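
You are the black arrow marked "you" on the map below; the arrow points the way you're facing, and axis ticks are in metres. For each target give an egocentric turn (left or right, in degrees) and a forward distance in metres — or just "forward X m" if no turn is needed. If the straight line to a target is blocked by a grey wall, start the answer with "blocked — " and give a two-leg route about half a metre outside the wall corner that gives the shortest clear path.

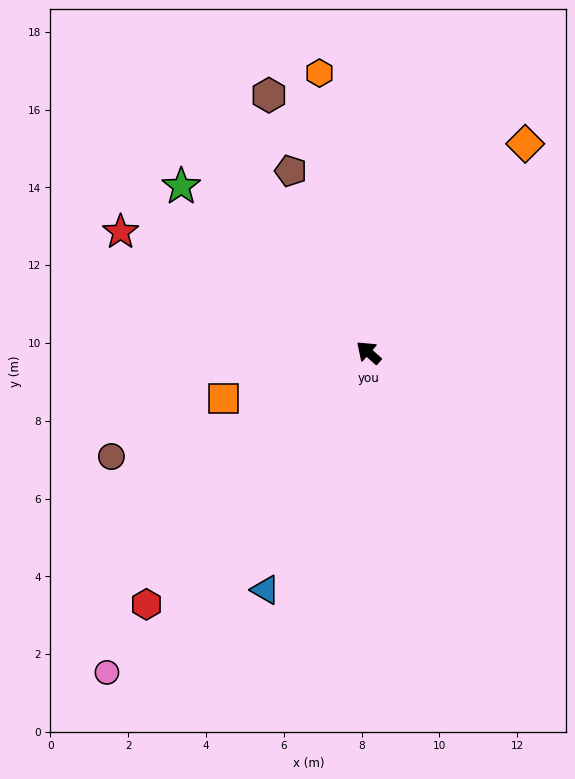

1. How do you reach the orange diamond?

turn right 85°, forward 6.7 m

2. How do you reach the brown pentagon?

turn right 25°, forward 5.1 m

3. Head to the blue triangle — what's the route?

turn left 108°, forward 6.7 m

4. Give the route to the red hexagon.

turn left 90°, forward 8.6 m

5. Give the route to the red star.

turn left 16°, forward 7.1 m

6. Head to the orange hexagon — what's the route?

turn right 38°, forward 7.3 m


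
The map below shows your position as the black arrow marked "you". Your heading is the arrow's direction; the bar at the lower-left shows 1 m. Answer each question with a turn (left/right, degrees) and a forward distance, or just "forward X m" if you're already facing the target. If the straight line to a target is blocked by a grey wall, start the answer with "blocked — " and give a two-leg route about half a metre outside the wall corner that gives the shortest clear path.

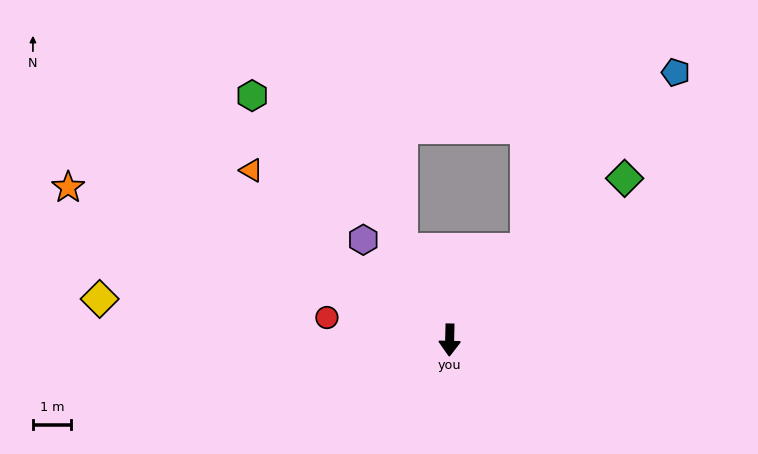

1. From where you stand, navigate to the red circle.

turn right 99°, forward 3.3 m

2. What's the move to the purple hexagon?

turn right 138°, forward 3.5 m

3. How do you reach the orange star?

turn right 110°, forward 10.8 m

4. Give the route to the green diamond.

turn left 134°, forward 6.3 m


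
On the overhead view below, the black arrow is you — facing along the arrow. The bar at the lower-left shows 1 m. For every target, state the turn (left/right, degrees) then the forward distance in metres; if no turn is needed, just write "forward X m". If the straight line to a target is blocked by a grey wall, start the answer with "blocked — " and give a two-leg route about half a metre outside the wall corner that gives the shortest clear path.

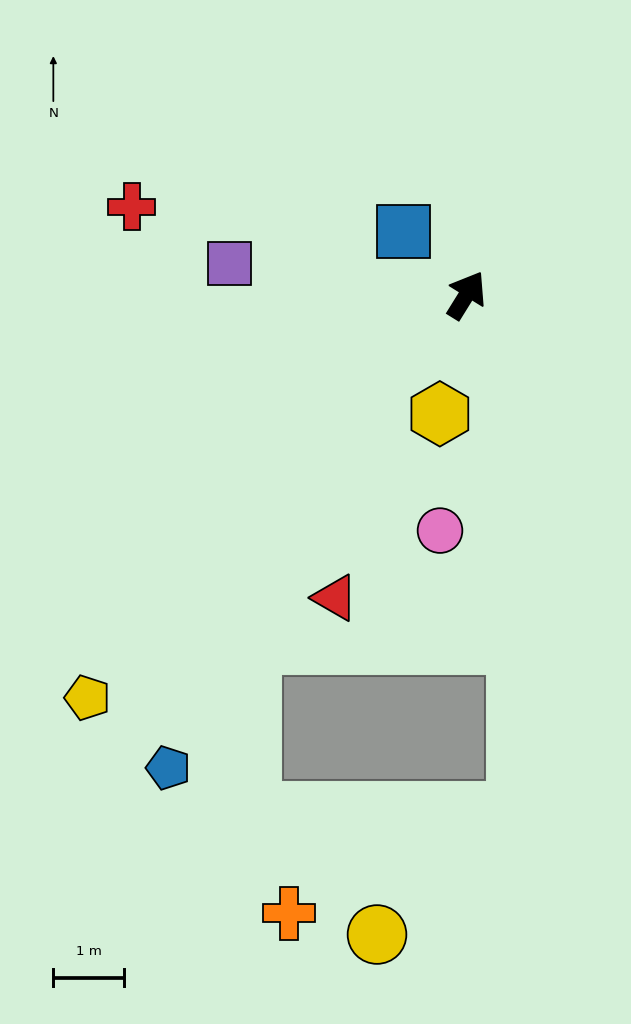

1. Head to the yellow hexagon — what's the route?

turn right 161°, forward 1.7 m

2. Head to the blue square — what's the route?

turn left 76°, forward 1.3 m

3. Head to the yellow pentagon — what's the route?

turn left 169°, forward 7.8 m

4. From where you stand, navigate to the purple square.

turn left 114°, forward 3.4 m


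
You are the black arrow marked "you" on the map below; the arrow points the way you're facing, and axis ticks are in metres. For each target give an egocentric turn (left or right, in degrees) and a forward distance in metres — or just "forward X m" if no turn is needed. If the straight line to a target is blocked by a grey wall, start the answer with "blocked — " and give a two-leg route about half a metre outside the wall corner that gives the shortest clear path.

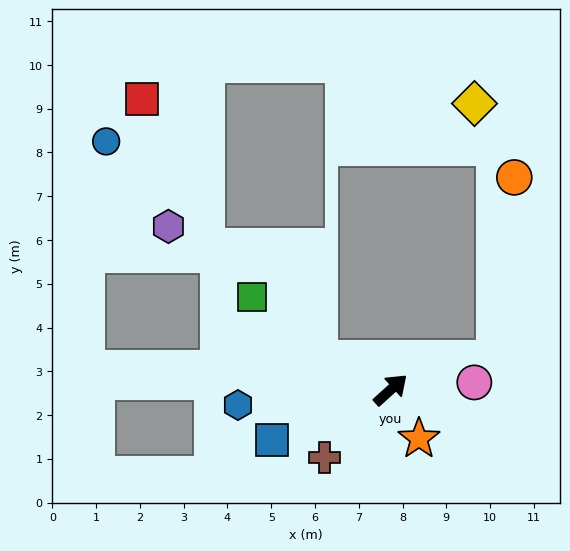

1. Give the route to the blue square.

turn left 161°, forward 3.0 m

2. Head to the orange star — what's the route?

turn right 102°, forward 1.3 m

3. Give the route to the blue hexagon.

turn left 144°, forward 3.5 m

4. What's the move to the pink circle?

turn right 37°, forward 1.9 m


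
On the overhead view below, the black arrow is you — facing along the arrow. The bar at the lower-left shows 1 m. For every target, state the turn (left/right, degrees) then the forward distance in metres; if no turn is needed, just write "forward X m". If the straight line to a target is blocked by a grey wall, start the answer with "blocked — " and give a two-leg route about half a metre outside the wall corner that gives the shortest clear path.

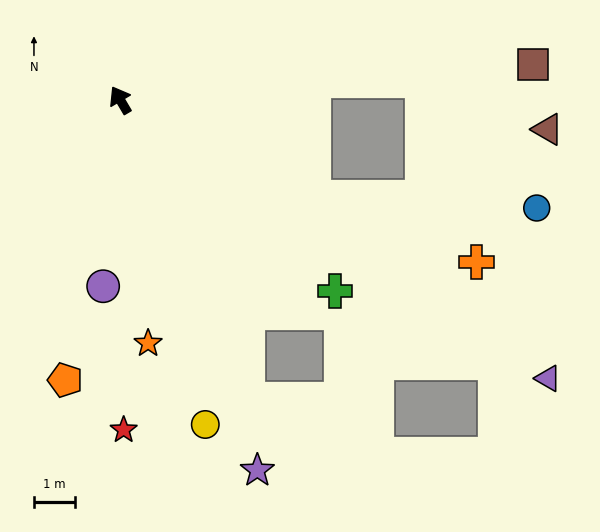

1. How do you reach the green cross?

turn right 162°, forward 7.0 m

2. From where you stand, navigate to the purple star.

turn left 170°, forward 9.6 m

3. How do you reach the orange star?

turn left 156°, forward 6.0 m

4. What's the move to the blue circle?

blocked — turn right 147°, forward 5.3 m, then turn left 24°, forward 5.4 m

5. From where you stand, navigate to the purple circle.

turn left 144°, forward 4.5 m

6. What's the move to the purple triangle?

turn right 154°, forward 12.4 m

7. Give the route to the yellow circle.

turn left 164°, forward 8.2 m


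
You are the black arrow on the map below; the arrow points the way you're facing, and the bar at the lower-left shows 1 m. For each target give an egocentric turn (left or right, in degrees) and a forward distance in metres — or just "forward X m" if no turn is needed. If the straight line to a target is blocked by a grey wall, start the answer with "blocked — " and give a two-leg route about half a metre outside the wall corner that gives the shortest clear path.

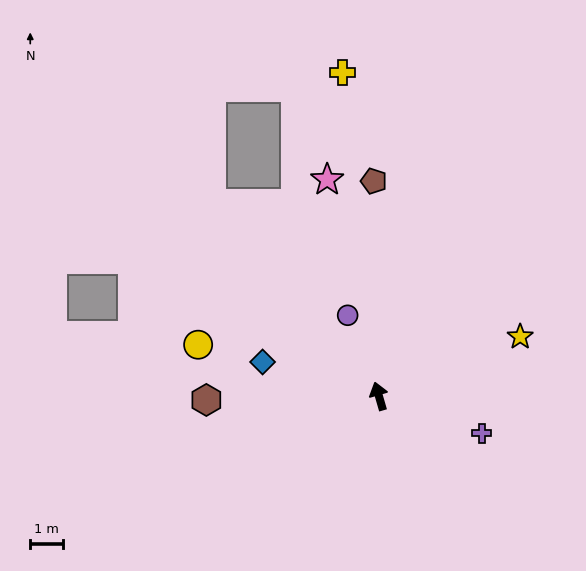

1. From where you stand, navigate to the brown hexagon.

turn left 75°, forward 5.2 m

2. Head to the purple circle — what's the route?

turn left 5°, forward 2.6 m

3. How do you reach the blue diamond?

turn left 57°, forward 3.6 m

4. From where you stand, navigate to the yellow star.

turn right 83°, forward 4.6 m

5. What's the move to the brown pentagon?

turn right 15°, forward 6.5 m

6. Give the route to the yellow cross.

turn right 10°, forward 9.8 m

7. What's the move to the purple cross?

turn right 126°, forward 3.3 m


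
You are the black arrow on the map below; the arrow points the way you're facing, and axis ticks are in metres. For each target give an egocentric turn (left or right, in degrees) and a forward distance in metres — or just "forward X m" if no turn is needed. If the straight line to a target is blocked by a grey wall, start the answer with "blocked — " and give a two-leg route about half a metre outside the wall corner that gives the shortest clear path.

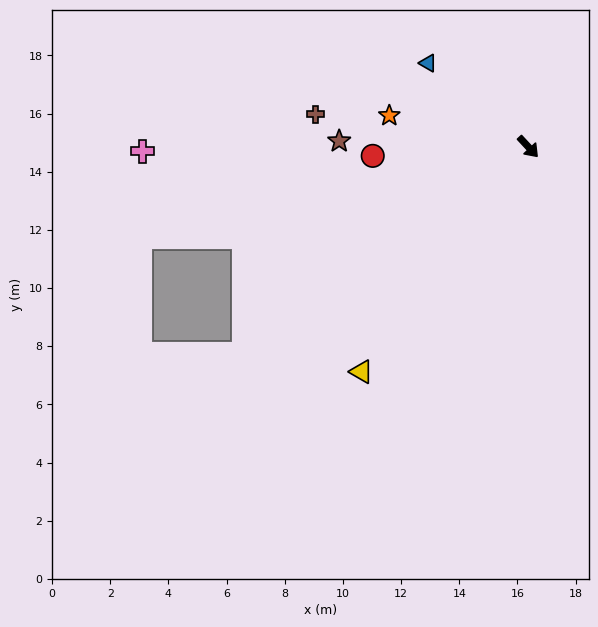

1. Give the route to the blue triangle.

turn right 173°, forward 4.5 m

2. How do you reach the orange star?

turn right 146°, forward 4.9 m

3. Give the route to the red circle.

turn right 130°, forward 5.4 m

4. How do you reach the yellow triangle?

turn right 79°, forward 9.6 m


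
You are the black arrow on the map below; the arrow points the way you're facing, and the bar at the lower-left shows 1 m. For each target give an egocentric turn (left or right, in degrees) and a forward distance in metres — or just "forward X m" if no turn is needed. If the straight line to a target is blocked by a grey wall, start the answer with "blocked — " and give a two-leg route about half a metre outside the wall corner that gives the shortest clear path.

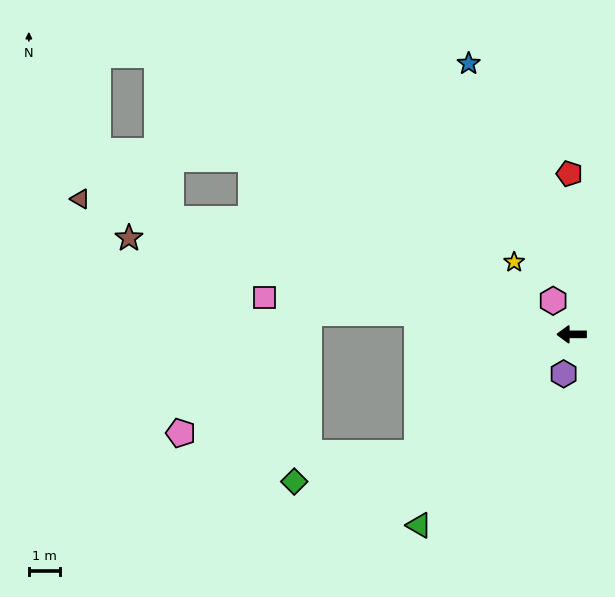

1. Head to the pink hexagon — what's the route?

turn right 61°, forward 1.2 m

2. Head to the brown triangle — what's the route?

turn right 15°, forward 16.5 m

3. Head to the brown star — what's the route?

turn right 12°, forward 14.7 m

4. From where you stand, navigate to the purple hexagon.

turn left 79°, forward 1.3 m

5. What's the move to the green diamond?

blocked — turn left 37°, forward 6.3 m, then turn right 24°, forward 4.1 m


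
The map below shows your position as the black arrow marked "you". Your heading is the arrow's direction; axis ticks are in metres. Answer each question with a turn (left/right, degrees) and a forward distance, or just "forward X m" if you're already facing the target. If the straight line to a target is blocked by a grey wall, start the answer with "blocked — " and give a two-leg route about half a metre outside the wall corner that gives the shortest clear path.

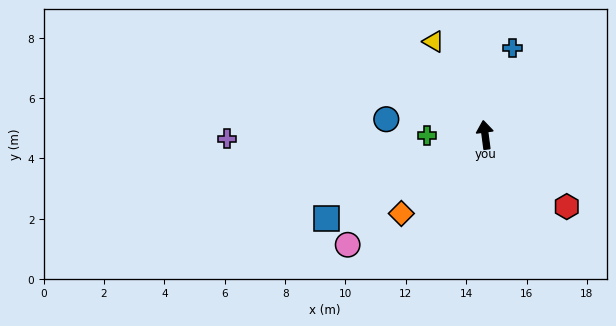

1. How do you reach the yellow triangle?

turn left 21°, forward 3.5 m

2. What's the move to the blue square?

turn left 110°, forward 5.9 m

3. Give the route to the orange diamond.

turn left 126°, forward 3.8 m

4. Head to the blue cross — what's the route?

turn right 25°, forward 3.0 m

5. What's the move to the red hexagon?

turn right 139°, forward 3.6 m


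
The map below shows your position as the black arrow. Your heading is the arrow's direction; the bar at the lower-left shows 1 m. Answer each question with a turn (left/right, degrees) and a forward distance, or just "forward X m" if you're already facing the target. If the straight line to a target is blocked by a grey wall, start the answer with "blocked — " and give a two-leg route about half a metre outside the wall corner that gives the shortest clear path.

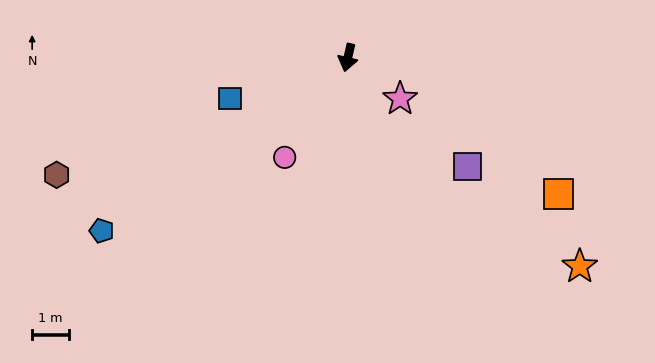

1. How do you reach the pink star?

turn left 65°, forward 1.8 m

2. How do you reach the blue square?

turn right 58°, forward 3.4 m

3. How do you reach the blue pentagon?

turn right 42°, forward 8.2 m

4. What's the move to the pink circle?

turn right 19°, forward 3.2 m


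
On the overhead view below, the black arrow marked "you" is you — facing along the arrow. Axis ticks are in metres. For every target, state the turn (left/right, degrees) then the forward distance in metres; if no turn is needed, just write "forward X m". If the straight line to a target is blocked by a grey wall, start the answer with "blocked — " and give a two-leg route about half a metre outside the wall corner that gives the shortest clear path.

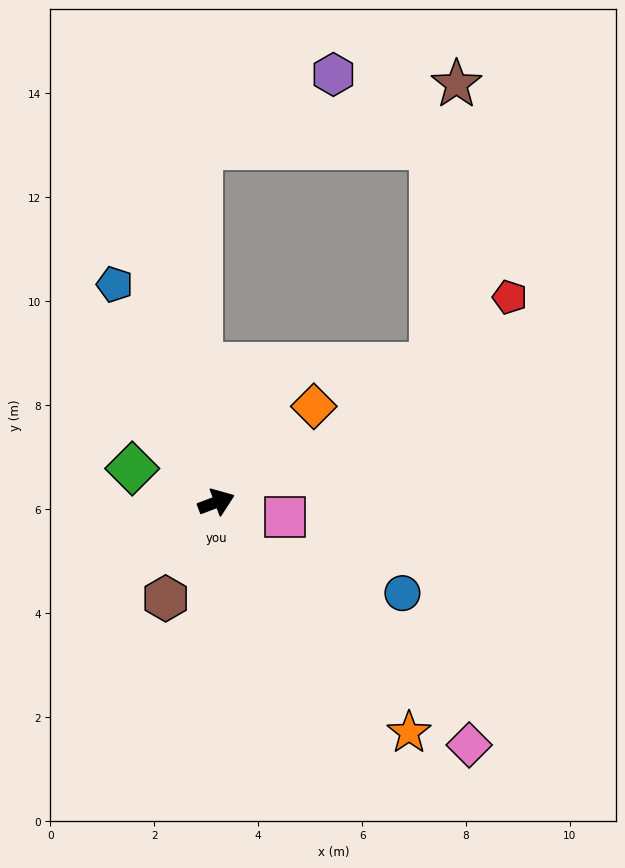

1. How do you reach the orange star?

turn right 71°, forward 5.8 m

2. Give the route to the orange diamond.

turn left 24°, forward 2.6 m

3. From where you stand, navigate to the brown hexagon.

turn right 139°, forward 2.1 m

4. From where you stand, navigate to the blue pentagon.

turn left 94°, forward 4.6 m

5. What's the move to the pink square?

turn right 33°, forward 1.3 m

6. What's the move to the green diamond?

turn left 137°, forward 1.7 m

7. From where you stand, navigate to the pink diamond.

turn right 65°, forward 6.7 m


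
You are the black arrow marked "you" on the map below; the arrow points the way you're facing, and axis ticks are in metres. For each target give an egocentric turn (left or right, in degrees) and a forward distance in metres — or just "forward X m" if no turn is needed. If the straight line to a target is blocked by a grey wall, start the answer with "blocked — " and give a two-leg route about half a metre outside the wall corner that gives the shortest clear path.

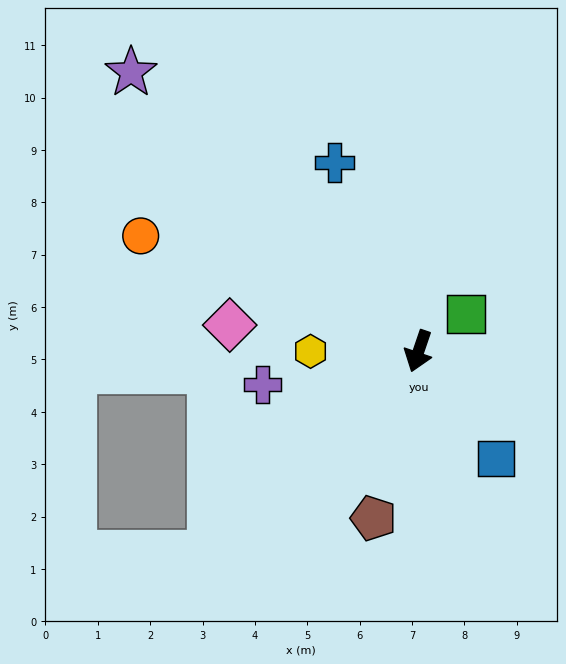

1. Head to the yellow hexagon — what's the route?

turn right 71°, forward 2.1 m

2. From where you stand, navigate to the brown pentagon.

turn left 4°, forward 3.3 m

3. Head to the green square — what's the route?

turn left 147°, forward 1.1 m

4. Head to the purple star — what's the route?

turn right 115°, forward 7.6 m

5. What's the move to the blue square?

turn left 55°, forward 2.5 m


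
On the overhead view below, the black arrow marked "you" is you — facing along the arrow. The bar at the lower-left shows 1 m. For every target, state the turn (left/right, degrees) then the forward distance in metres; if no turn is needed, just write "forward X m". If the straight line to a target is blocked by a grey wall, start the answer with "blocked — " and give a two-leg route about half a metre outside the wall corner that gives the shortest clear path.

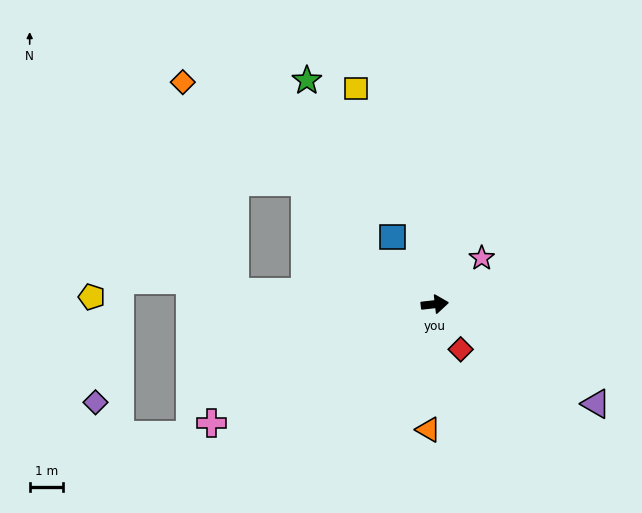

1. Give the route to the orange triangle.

turn right 99°, forward 3.7 m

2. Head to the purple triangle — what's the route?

turn right 38°, forward 5.6 m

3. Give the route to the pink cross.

turn right 159°, forward 7.5 m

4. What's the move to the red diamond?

turn right 67°, forward 1.6 m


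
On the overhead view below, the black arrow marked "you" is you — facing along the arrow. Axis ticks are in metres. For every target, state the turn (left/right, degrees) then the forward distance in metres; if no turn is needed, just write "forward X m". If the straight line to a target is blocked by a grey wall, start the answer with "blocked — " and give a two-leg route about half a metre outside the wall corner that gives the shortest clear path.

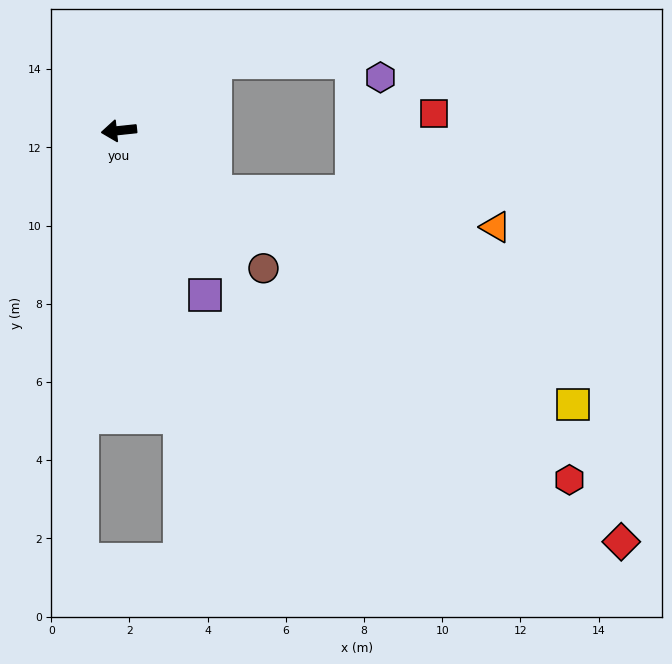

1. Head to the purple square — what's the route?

turn left 112°, forward 4.7 m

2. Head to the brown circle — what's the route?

turn left 130°, forward 5.1 m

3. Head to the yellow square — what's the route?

turn left 143°, forward 13.6 m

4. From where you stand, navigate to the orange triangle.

blocked — turn left 142°, forward 2.9 m, then turn left 25°, forward 7.2 m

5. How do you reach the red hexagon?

turn left 136°, forward 14.6 m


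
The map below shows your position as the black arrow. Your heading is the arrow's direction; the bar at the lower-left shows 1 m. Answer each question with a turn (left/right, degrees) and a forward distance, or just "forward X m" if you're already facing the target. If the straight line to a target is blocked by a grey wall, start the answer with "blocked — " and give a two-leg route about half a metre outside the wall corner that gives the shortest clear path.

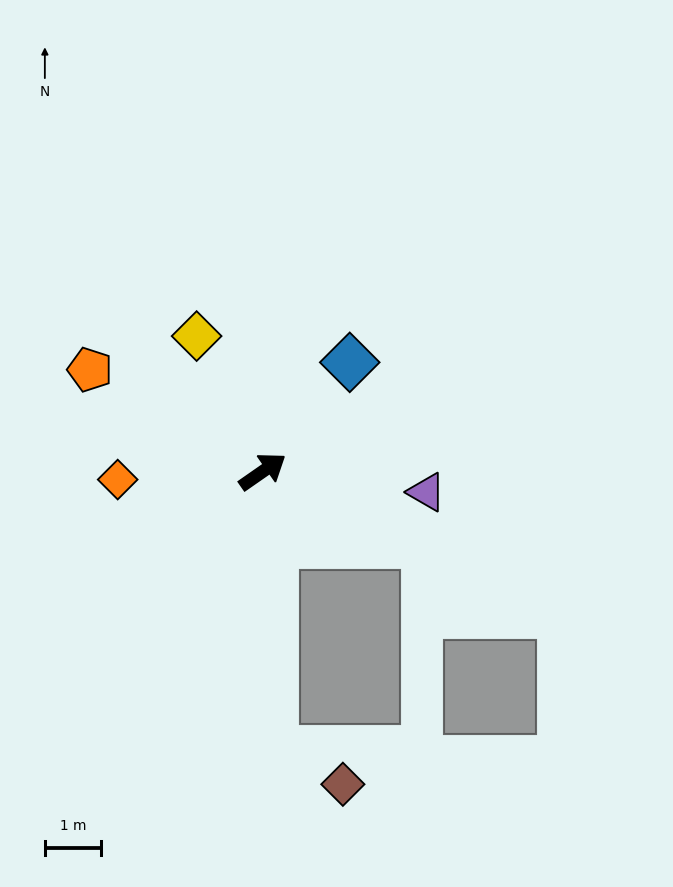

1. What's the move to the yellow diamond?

turn left 81°, forward 2.7 m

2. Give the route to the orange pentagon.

turn left 115°, forward 3.5 m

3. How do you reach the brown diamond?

blocked — turn right 123°, forward 4.9 m, then turn left 62°, forward 1.4 m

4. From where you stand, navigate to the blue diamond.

turn left 17°, forward 2.5 m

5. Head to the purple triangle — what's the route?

turn right 42°, forward 2.9 m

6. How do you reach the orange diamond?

turn left 148°, forward 2.6 m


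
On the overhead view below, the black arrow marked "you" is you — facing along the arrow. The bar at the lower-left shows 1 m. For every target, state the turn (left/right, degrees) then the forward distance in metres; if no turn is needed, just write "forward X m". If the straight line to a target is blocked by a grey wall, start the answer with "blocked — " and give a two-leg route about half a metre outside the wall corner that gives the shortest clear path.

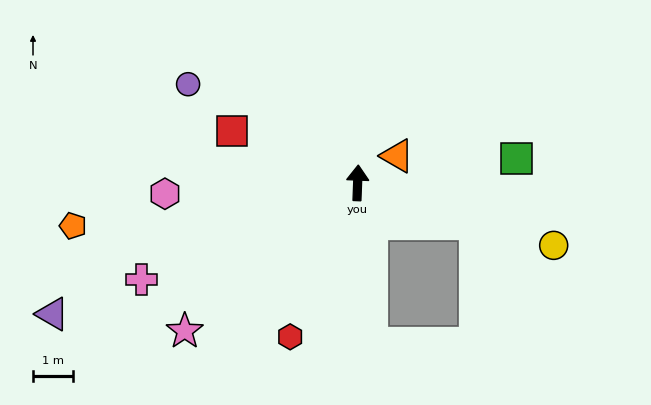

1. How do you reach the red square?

turn left 70°, forward 3.4 m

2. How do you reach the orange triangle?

turn right 54°, forward 1.2 m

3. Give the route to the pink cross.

turn left 116°, forward 6.0 m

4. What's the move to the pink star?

turn left 133°, forward 5.7 m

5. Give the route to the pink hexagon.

turn left 95°, forward 4.9 m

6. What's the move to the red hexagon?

turn left 159°, forward 4.2 m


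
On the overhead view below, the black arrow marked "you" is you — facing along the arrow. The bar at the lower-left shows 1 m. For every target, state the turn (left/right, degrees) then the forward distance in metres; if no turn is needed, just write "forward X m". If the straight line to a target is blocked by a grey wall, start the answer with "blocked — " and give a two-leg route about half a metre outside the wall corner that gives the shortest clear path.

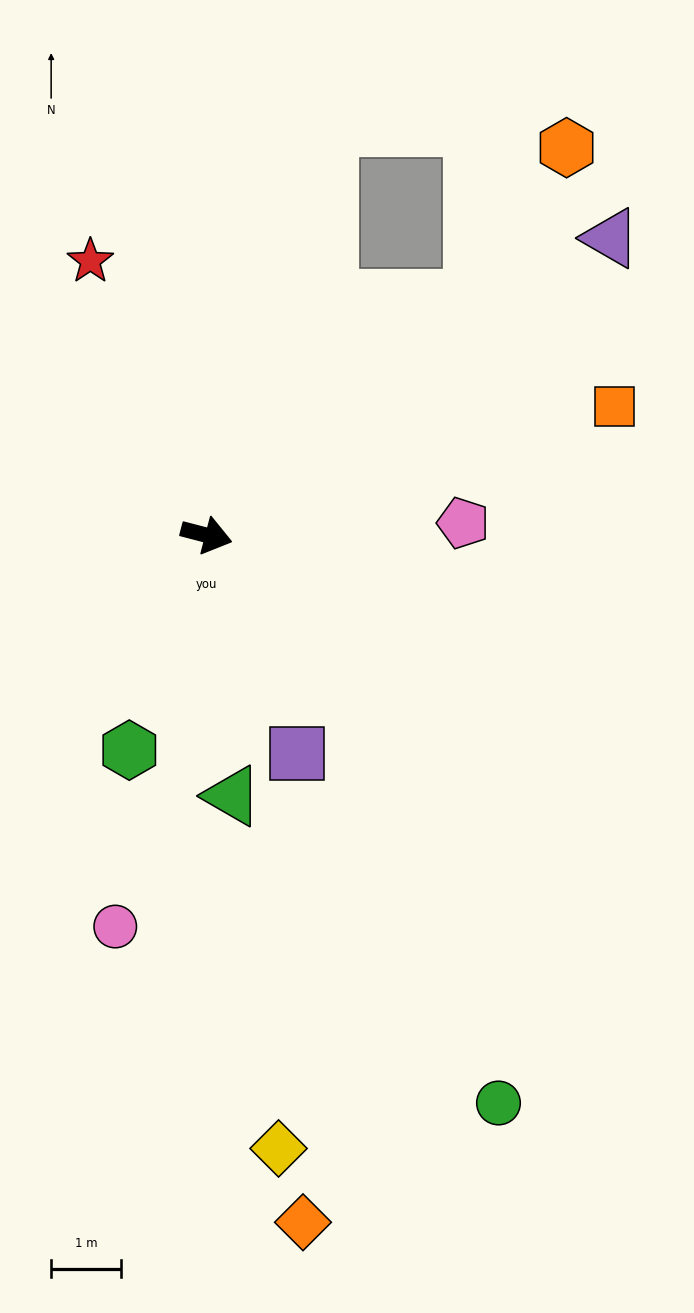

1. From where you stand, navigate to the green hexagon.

turn right 95°, forward 3.3 m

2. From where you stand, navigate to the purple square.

turn right 53°, forward 3.4 m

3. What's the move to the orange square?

turn left 32°, forward 6.1 m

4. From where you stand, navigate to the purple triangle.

turn left 51°, forward 7.2 m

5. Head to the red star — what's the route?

turn left 128°, forward 4.3 m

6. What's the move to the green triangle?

turn right 70°, forward 3.8 m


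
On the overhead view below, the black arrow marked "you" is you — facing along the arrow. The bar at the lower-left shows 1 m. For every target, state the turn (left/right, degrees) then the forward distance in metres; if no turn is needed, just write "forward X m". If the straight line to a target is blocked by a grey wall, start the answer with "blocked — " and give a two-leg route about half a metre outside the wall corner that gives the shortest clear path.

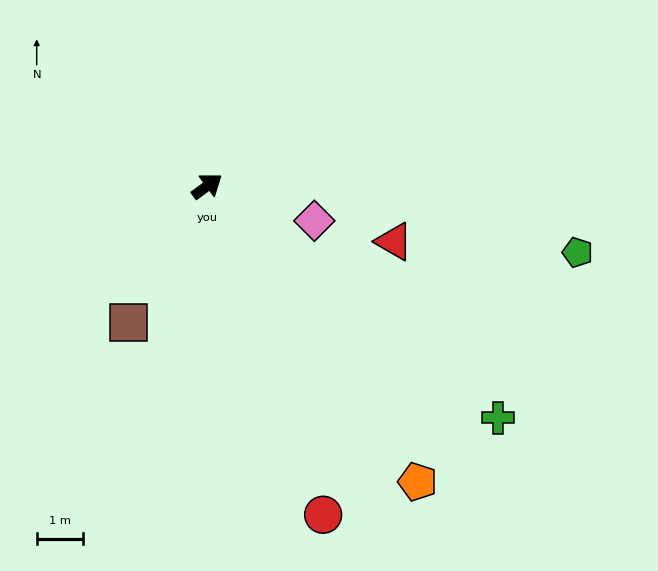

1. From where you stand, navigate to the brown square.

turn right 156°, forward 3.4 m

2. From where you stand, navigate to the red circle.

turn right 107°, forward 7.6 m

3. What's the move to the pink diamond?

turn right 54°, forward 2.5 m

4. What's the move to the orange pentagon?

turn right 91°, forward 7.9 m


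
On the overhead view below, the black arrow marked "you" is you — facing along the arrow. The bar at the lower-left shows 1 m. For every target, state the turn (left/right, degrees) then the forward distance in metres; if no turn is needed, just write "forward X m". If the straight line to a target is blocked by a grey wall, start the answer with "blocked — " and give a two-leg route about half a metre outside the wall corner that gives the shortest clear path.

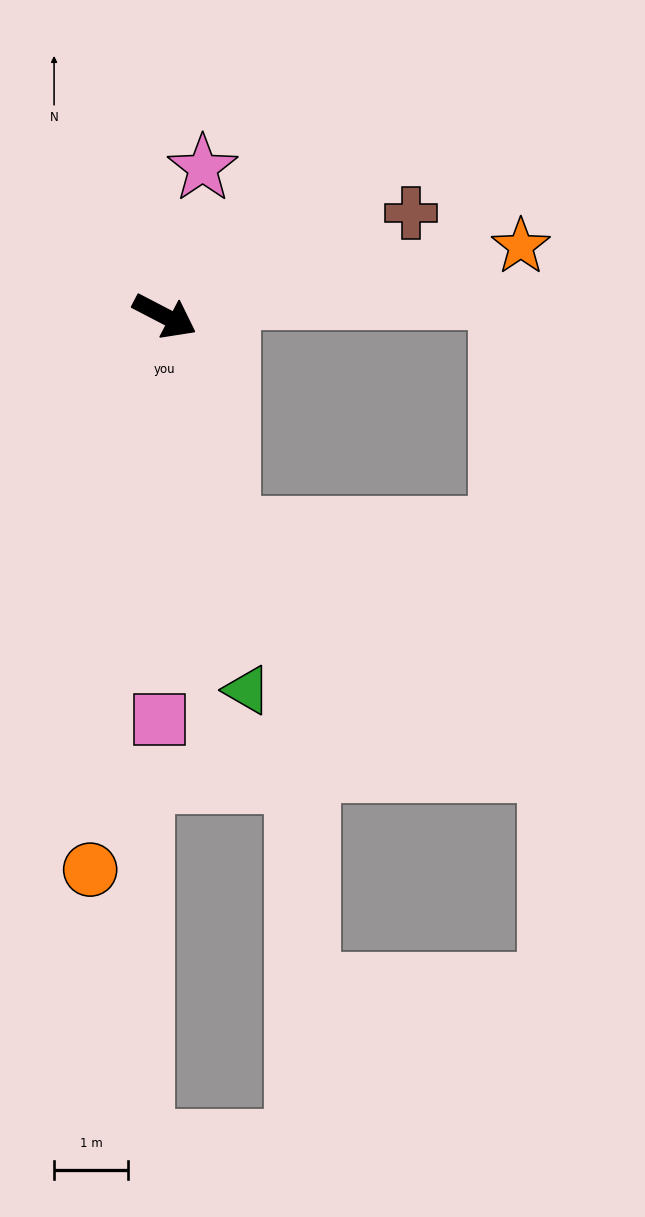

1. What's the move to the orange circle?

turn right 70°, forward 7.5 m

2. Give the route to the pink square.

turn right 63°, forward 5.4 m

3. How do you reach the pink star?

turn left 103°, forward 2.1 m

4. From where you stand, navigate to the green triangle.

turn right 50°, forward 5.1 m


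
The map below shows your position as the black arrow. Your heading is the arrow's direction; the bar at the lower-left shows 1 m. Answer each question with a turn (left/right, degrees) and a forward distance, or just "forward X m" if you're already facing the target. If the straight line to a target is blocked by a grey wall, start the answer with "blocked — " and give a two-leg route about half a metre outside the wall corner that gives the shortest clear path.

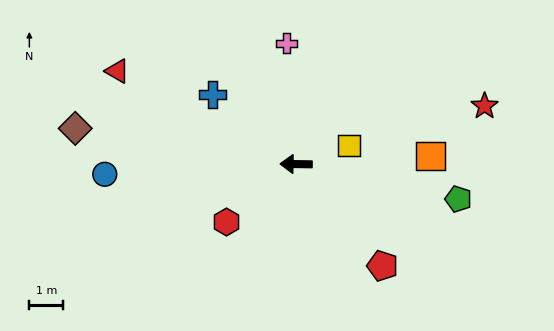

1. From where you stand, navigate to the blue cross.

turn right 39°, forward 3.2 m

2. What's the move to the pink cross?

turn right 85°, forward 3.6 m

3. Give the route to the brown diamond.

turn right 8°, forward 6.6 m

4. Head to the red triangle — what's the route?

turn right 27°, forward 5.9 m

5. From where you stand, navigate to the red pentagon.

turn left 131°, forward 3.9 m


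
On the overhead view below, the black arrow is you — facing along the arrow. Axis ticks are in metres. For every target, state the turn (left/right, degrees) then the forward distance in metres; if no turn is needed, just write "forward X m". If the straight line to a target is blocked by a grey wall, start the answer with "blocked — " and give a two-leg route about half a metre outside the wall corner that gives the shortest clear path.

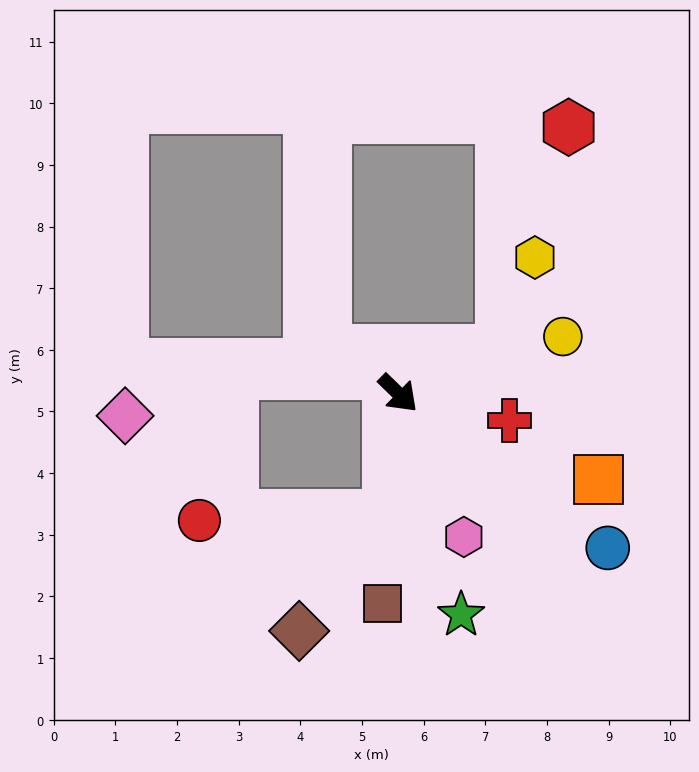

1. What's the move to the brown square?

turn right 50°, forward 3.4 m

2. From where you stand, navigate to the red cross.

turn left 30°, forward 1.9 m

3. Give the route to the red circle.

blocked — turn right 50°, forward 2.0 m, then turn right 84°, forward 3.1 m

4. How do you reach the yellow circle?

turn left 63°, forward 2.8 m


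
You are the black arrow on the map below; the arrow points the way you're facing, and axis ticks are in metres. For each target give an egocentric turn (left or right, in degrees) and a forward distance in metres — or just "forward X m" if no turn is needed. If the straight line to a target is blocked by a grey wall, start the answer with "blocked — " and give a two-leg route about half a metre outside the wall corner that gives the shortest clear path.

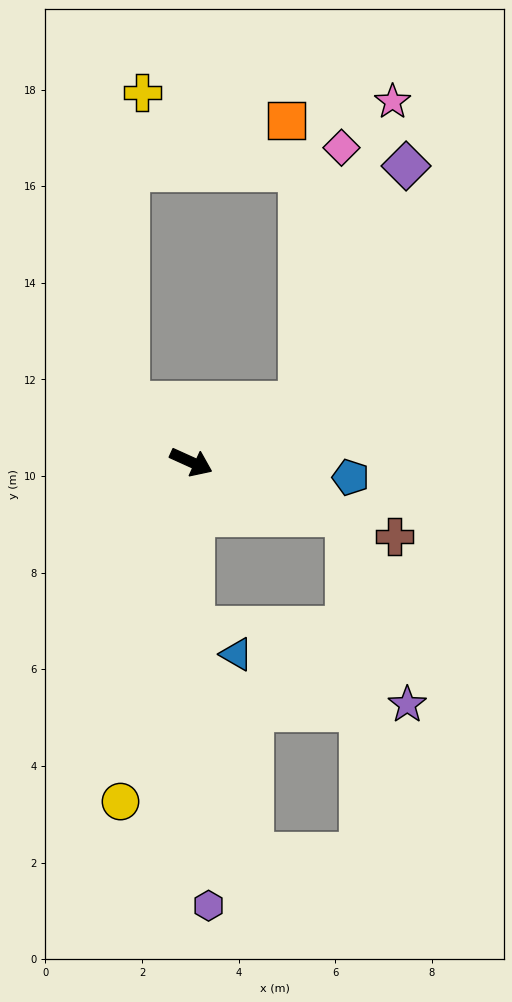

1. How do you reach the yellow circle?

turn right 77°, forward 7.2 m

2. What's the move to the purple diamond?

blocked — turn left 54°, forward 2.5 m, then turn left 36°, forward 5.4 m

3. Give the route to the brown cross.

turn left 4°, forward 4.5 m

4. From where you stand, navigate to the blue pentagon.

turn left 19°, forward 3.3 m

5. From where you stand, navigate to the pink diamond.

blocked — turn left 54°, forward 2.5 m, then turn left 51°, forward 5.3 m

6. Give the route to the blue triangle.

blocked — turn right 64°, forward 3.4 m, then turn left 56°, forward 1.0 m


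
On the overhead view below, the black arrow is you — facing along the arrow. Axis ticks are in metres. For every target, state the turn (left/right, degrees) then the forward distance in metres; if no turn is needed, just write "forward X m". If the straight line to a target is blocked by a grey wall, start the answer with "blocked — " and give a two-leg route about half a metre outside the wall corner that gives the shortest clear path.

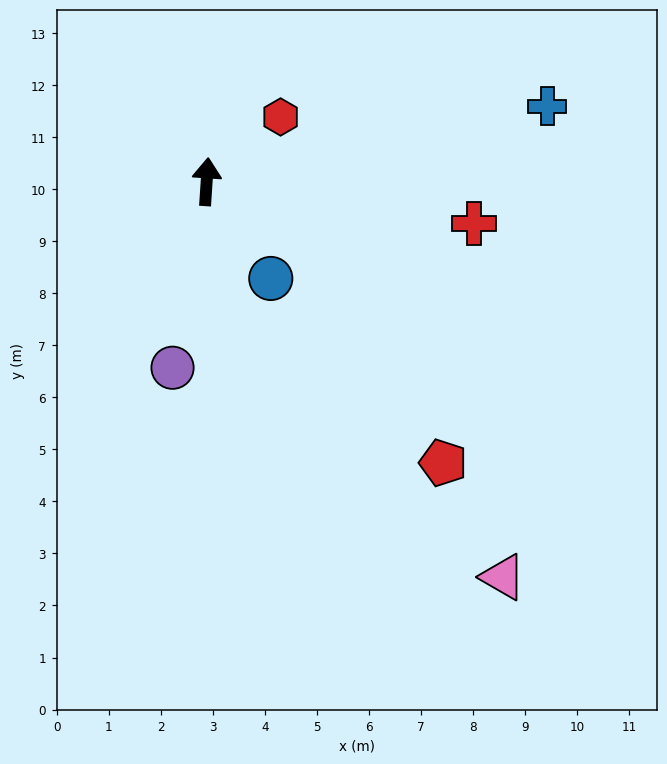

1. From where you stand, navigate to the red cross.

turn right 95°, forward 5.2 m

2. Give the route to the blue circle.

turn right 143°, forward 2.2 m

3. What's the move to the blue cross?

turn right 74°, forward 6.7 m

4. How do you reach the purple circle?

turn left 173°, forward 3.6 m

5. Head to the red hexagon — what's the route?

turn right 45°, forward 1.9 m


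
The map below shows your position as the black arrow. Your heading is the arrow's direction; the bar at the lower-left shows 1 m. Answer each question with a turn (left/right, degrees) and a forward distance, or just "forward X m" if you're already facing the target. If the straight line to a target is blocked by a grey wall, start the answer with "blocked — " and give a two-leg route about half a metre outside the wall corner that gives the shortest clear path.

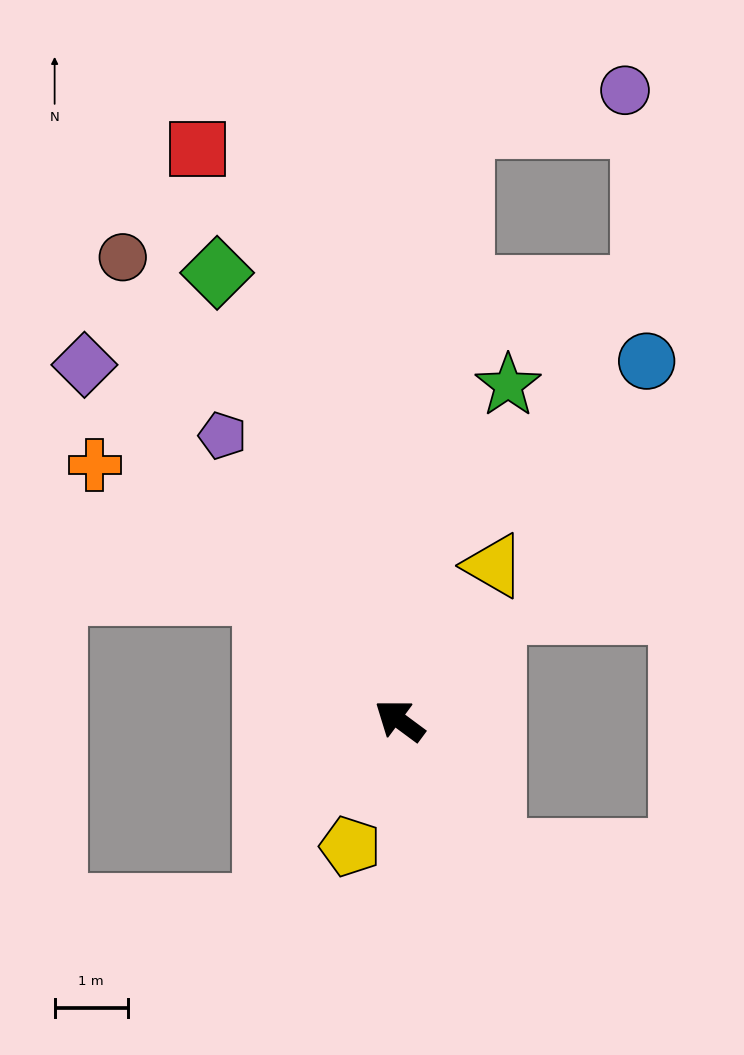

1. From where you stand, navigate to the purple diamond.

turn right 12°, forward 6.5 m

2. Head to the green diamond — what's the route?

turn right 31°, forward 6.6 m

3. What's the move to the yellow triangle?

turn right 85°, forward 2.5 m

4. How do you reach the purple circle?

blocked — turn right 60°, forward 8.1 m, then turn right 71°, forward 2.3 m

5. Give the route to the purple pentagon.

turn right 22°, forward 4.6 m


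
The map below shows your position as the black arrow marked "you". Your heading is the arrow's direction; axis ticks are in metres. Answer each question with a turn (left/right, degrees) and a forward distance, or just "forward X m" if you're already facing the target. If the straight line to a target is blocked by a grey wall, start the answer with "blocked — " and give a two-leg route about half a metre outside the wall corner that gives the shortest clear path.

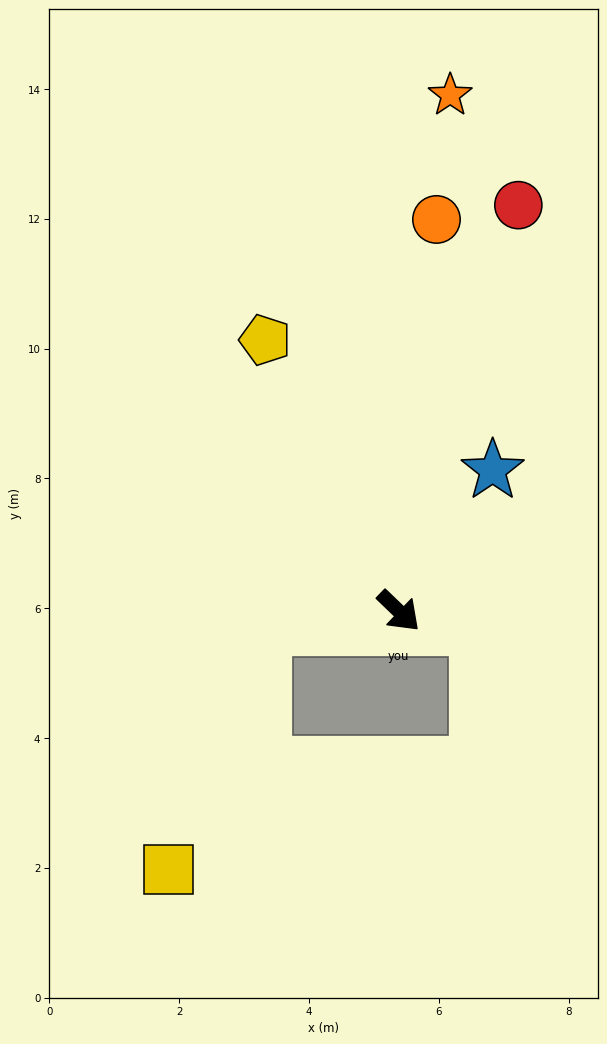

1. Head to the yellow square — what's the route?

blocked — turn right 129°, forward 2.1 m, then turn left 61°, forward 4.0 m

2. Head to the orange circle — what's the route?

turn left 128°, forward 6.1 m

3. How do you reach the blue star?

turn left 100°, forward 2.6 m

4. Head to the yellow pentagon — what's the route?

turn left 160°, forward 4.7 m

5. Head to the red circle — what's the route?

turn left 117°, forward 6.5 m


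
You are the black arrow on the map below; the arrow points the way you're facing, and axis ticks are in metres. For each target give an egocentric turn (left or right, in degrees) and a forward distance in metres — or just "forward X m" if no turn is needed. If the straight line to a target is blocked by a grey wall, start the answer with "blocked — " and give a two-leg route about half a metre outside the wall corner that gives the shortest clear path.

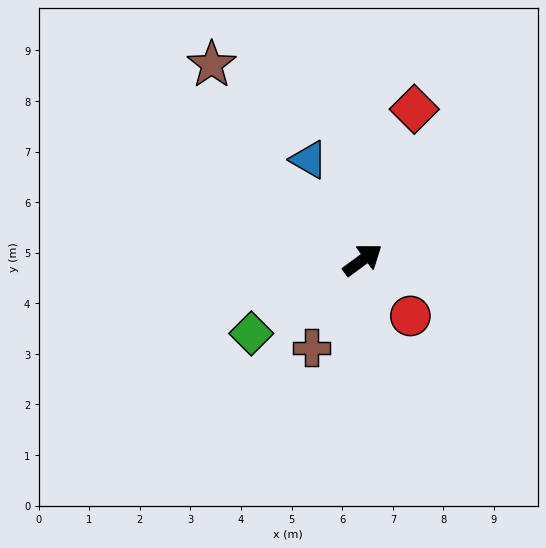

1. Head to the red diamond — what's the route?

turn left 35°, forward 3.1 m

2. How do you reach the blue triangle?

turn left 82°, forward 2.2 m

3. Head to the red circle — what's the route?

turn right 86°, forward 1.5 m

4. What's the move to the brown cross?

turn right 157°, forward 2.0 m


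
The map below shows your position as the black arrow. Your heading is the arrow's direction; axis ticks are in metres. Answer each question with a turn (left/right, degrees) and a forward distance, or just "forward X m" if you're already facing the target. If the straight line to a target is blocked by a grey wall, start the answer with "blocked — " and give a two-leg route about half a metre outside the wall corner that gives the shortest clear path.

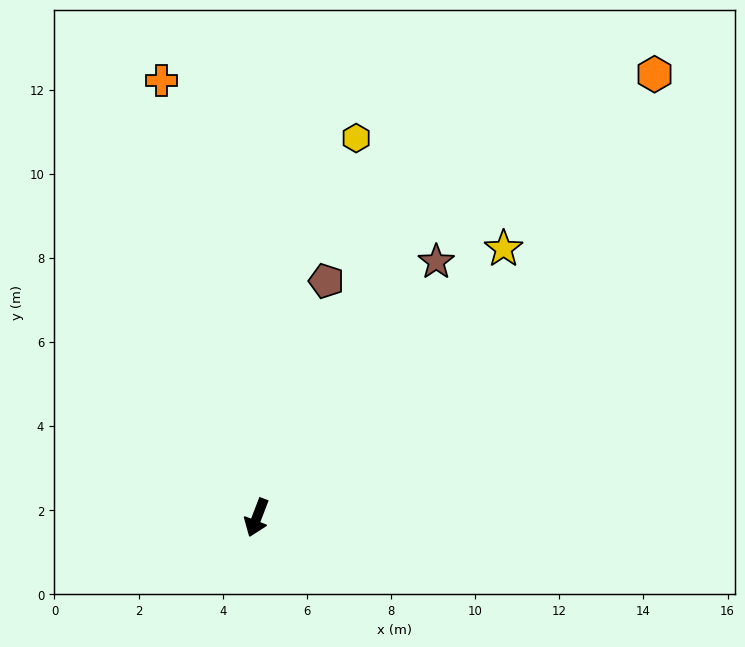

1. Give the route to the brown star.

turn left 166°, forward 7.4 m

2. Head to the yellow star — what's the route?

turn left 158°, forward 8.7 m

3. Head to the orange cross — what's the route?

turn right 147°, forward 10.6 m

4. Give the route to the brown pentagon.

turn right 175°, forward 5.9 m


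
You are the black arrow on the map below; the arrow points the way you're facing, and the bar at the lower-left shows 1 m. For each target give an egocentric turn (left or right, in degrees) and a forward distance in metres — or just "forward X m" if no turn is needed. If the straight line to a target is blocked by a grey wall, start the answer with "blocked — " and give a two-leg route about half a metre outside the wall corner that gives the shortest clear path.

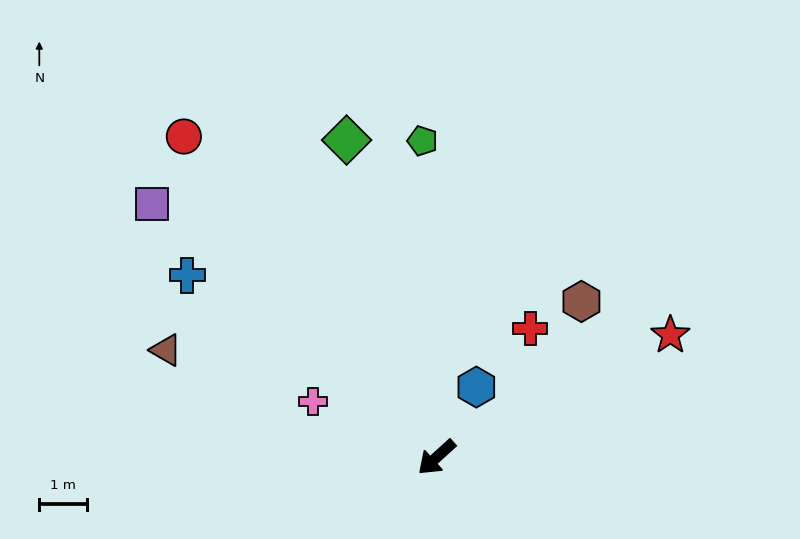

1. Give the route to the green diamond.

turn right 116°, forward 6.9 m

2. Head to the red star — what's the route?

turn left 165°, forward 5.5 m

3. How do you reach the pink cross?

turn right 66°, forward 2.8 m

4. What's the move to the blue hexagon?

turn right 162°, forward 1.7 m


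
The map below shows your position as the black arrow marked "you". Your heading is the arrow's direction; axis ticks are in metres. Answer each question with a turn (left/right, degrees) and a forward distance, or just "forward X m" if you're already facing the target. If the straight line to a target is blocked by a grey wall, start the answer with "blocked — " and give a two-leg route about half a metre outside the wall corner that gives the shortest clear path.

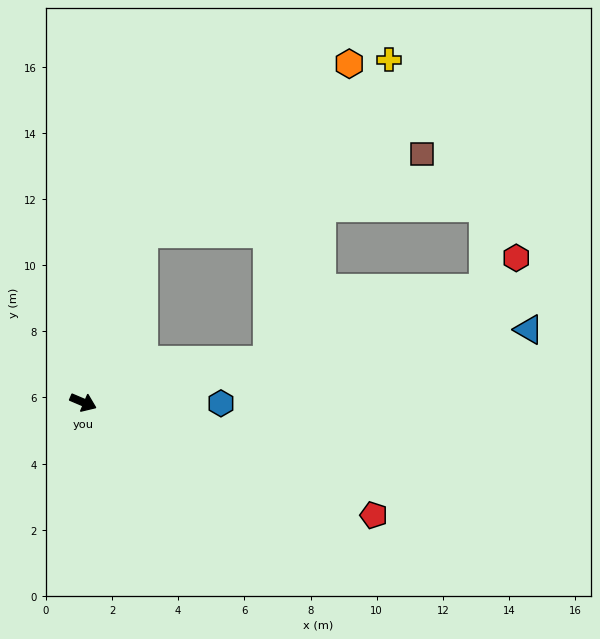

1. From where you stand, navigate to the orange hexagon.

blocked — turn left 93°, forward 5.4 m, then turn right 30°, forward 8.1 m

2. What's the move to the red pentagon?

forward 9.4 m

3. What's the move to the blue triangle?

turn left 32°, forward 13.6 m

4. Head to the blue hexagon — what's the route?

turn left 23°, forward 4.2 m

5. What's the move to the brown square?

blocked — turn left 93°, forward 5.4 m, then turn right 54°, forward 8.8 m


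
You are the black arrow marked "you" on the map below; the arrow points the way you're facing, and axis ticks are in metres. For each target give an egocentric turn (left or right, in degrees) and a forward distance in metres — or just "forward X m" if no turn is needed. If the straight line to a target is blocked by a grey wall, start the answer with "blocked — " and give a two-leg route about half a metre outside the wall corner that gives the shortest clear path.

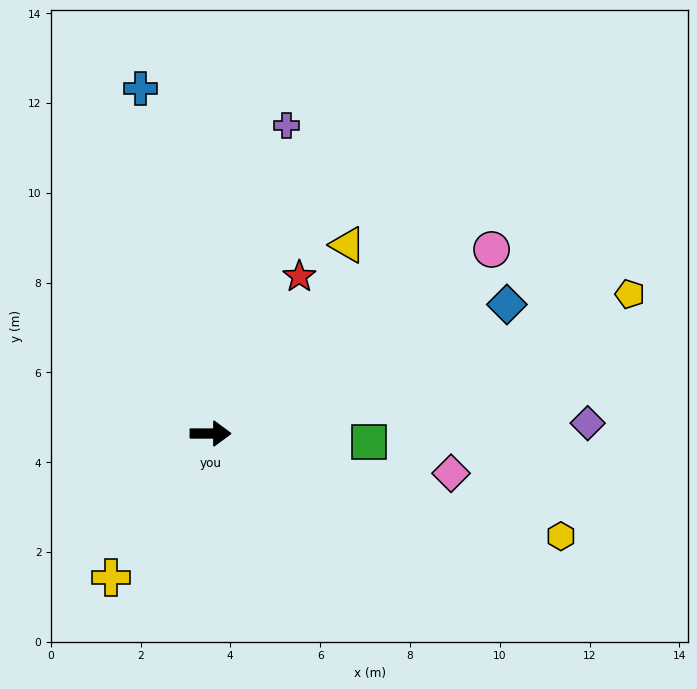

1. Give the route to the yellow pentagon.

turn left 18°, forward 9.8 m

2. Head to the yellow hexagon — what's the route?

turn right 16°, forward 8.1 m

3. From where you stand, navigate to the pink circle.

turn left 33°, forward 7.5 m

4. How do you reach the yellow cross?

turn right 125°, forward 3.9 m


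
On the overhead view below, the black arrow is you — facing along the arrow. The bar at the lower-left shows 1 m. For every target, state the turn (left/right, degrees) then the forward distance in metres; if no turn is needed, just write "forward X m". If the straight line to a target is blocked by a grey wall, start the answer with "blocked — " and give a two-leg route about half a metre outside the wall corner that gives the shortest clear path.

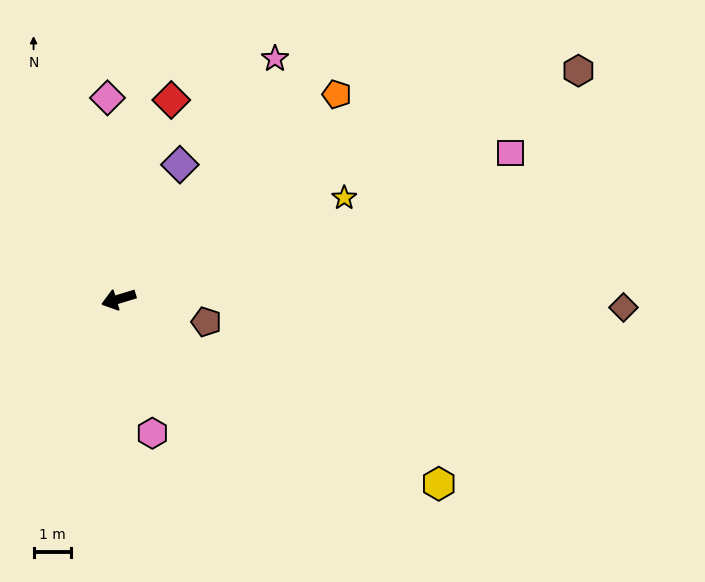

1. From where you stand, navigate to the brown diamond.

turn left 162°, forward 13.5 m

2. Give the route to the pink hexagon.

turn left 87°, forward 3.7 m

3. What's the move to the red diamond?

turn right 122°, forward 5.5 m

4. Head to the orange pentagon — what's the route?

turn right 154°, forward 8.0 m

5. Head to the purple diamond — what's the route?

turn right 131°, forward 3.9 m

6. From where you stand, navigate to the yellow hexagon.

turn left 133°, forward 9.9 m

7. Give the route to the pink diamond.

turn right 104°, forward 5.4 m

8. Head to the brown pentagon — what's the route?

turn left 149°, forward 2.4 m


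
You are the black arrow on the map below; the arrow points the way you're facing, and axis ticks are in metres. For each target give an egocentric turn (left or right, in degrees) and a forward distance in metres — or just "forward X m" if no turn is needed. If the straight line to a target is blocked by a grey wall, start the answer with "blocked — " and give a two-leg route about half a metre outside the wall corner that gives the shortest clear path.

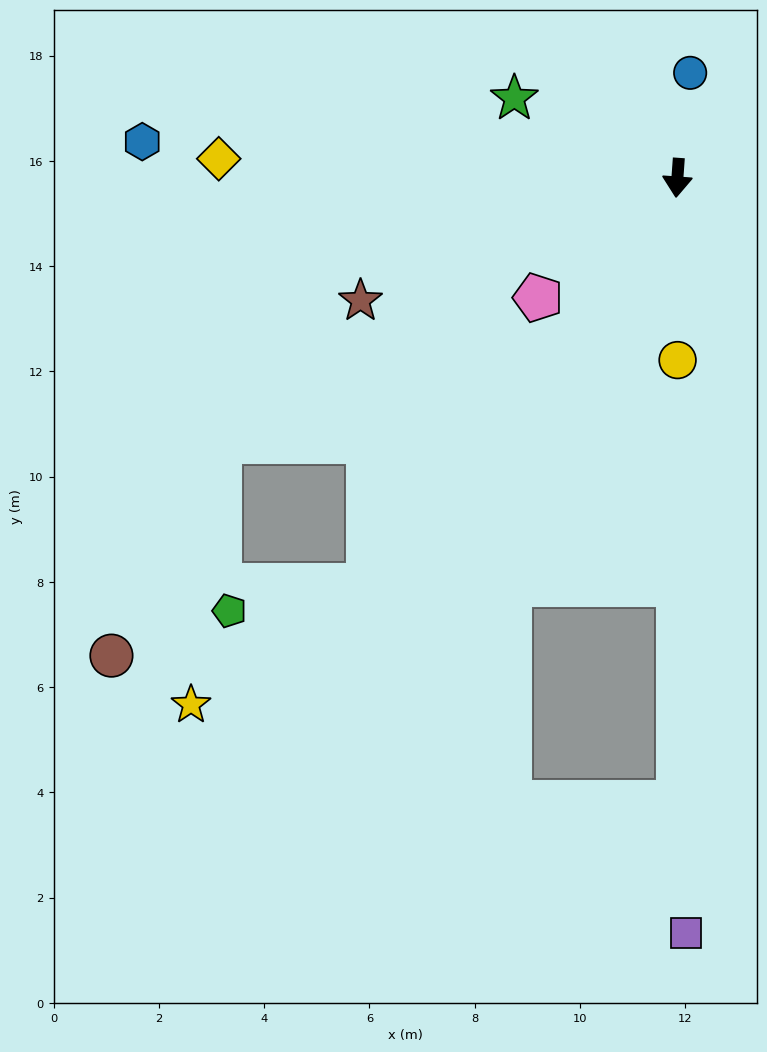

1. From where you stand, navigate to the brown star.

turn right 65°, forward 6.5 m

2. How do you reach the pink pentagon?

turn right 45°, forward 3.5 m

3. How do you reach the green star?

turn right 112°, forward 3.4 m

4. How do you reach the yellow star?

blocked — turn right 33°, forward 9.7 m, then turn right 19°, forward 4.1 m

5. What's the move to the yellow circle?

turn left 4°, forward 3.5 m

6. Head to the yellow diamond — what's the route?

turn right 88°, forward 8.7 m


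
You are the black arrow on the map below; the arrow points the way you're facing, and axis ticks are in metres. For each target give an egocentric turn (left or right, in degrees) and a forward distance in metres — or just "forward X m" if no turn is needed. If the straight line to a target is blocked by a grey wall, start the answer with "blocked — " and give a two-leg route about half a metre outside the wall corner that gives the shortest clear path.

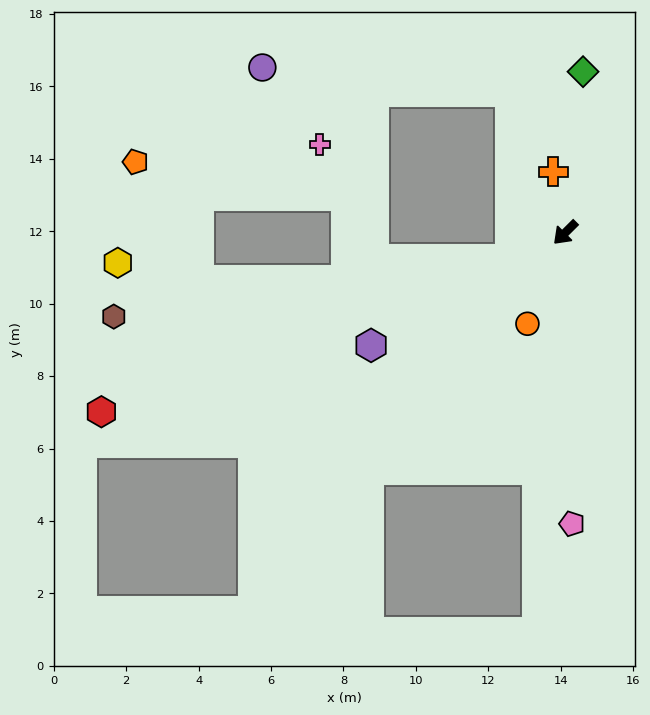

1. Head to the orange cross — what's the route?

turn right 124°, forward 1.7 m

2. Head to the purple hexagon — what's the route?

turn right 15°, forward 6.2 m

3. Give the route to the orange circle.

turn left 23°, forward 2.7 m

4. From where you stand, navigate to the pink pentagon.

turn left 46°, forward 8.0 m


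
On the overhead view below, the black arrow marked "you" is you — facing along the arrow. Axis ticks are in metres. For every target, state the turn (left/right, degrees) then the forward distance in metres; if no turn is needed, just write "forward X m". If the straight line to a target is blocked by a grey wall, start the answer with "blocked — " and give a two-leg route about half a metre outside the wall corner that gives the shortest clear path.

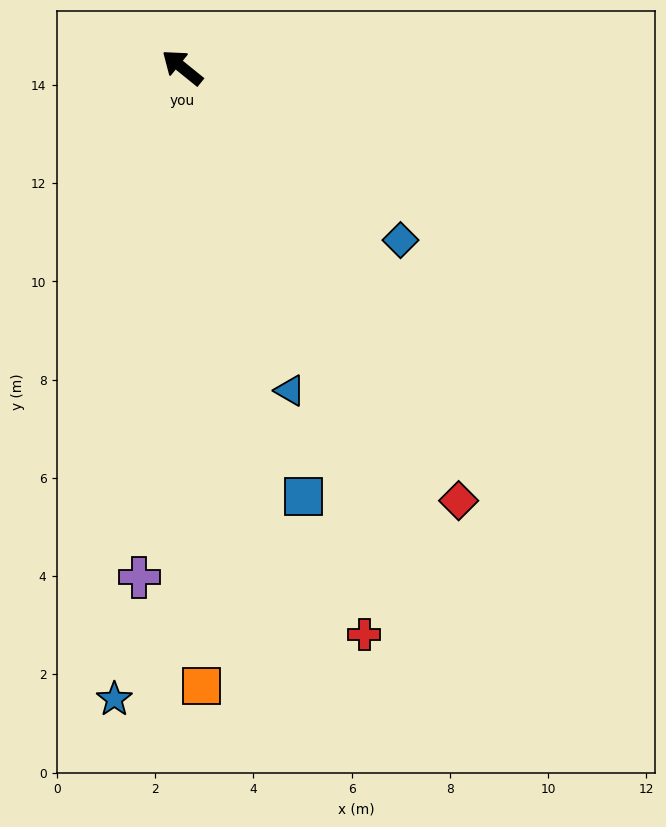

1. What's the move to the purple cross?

turn left 124°, forward 10.4 m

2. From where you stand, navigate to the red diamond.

turn left 162°, forward 10.5 m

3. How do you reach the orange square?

turn left 131°, forward 12.6 m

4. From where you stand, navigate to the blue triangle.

turn left 147°, forward 6.9 m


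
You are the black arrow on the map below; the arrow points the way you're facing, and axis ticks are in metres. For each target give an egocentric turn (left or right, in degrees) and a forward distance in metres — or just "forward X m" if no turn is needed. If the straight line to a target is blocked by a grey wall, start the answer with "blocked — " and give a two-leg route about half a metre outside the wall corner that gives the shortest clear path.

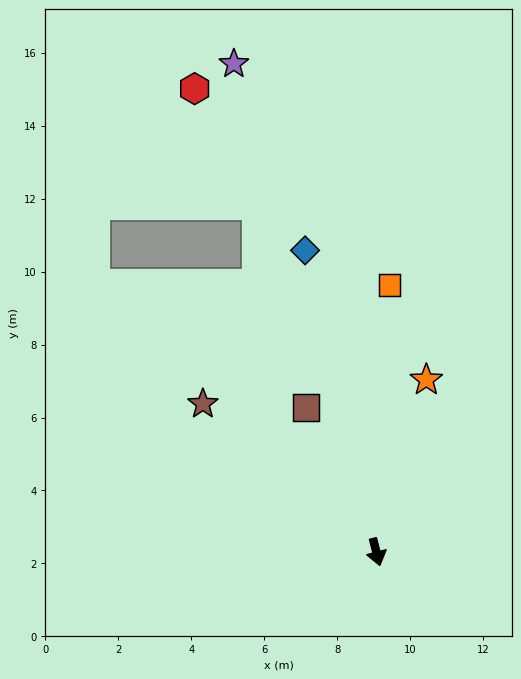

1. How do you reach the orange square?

turn left 163°, forward 7.3 m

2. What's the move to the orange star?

turn left 149°, forward 4.9 m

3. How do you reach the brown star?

turn right 145°, forward 6.3 m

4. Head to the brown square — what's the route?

turn right 168°, forward 4.4 m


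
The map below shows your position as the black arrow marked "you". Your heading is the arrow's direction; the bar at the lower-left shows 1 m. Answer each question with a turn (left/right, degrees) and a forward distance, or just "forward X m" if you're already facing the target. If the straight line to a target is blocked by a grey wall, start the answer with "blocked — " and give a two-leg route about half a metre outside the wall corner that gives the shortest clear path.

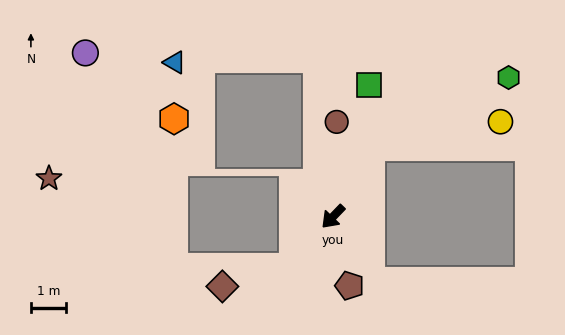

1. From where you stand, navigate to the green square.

turn right 151°, forward 3.9 m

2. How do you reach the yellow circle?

blocked — turn right 164°, forward 2.2 m, then turn right 51°, forward 3.8 m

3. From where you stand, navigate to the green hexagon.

blocked — turn right 164°, forward 2.2 m, then turn right 36°, forward 4.4 m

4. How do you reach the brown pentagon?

turn left 57°, forward 2.0 m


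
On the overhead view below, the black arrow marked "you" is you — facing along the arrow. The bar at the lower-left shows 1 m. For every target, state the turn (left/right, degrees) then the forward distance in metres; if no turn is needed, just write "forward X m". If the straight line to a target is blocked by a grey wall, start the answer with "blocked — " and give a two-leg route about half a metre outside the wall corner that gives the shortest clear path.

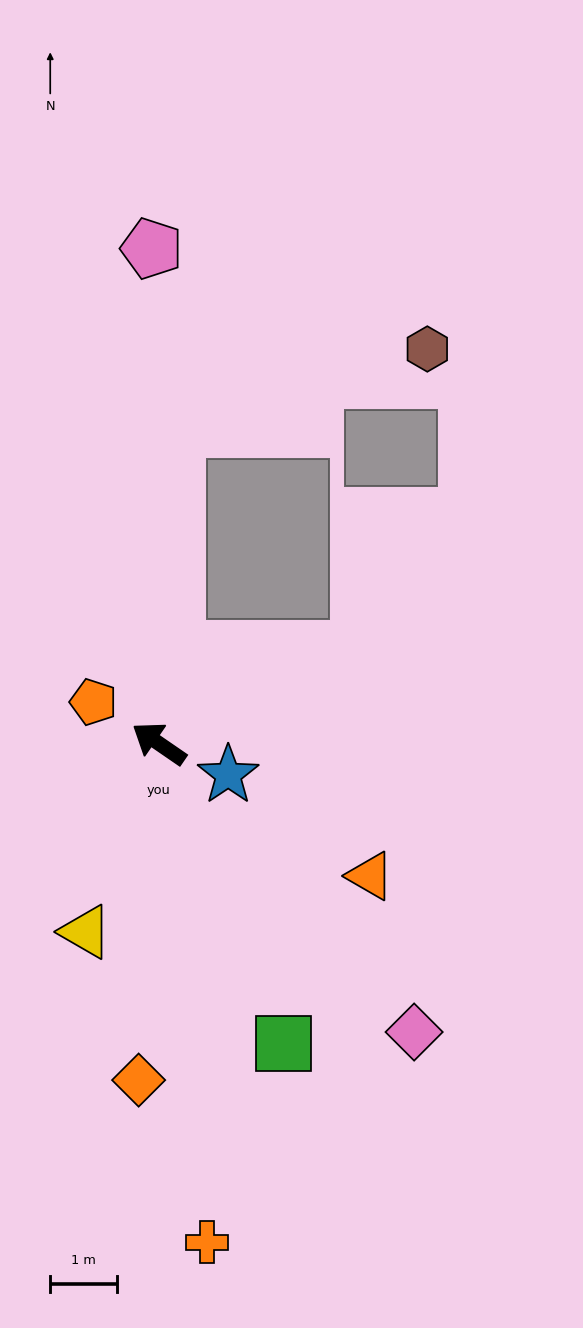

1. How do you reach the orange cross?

turn left 130°, forward 7.5 m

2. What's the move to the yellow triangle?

turn left 103°, forward 3.0 m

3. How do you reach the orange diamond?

turn left 121°, forward 5.1 m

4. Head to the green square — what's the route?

turn left 147°, forward 4.9 m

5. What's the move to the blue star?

turn right 170°, forward 1.1 m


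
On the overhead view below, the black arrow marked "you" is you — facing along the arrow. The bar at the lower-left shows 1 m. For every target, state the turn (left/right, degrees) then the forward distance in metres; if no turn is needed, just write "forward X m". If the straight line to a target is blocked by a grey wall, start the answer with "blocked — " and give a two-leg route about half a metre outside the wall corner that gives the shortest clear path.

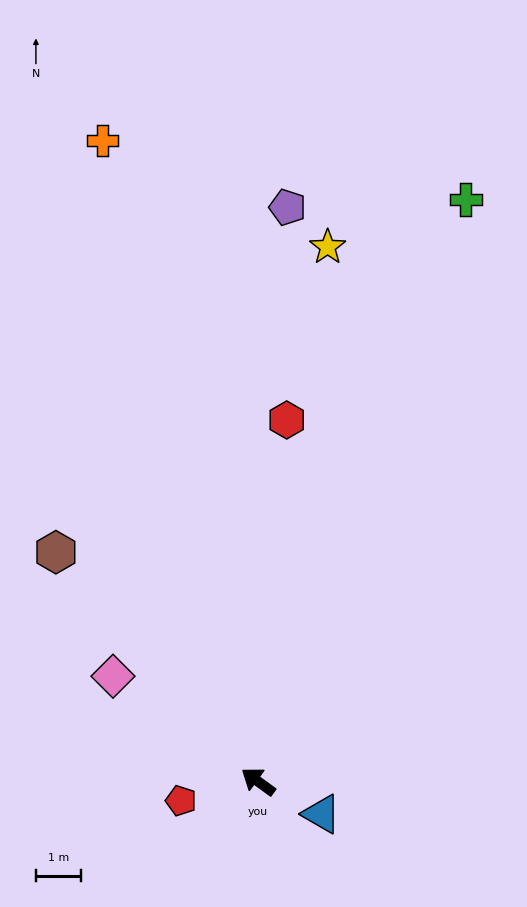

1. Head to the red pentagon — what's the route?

turn left 50°, forward 1.8 m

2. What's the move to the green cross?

turn right 74°, forward 13.7 m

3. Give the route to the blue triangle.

turn right 171°, forward 1.6 m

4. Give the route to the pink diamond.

forward 4.0 m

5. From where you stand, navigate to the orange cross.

turn right 40°, forward 14.6 m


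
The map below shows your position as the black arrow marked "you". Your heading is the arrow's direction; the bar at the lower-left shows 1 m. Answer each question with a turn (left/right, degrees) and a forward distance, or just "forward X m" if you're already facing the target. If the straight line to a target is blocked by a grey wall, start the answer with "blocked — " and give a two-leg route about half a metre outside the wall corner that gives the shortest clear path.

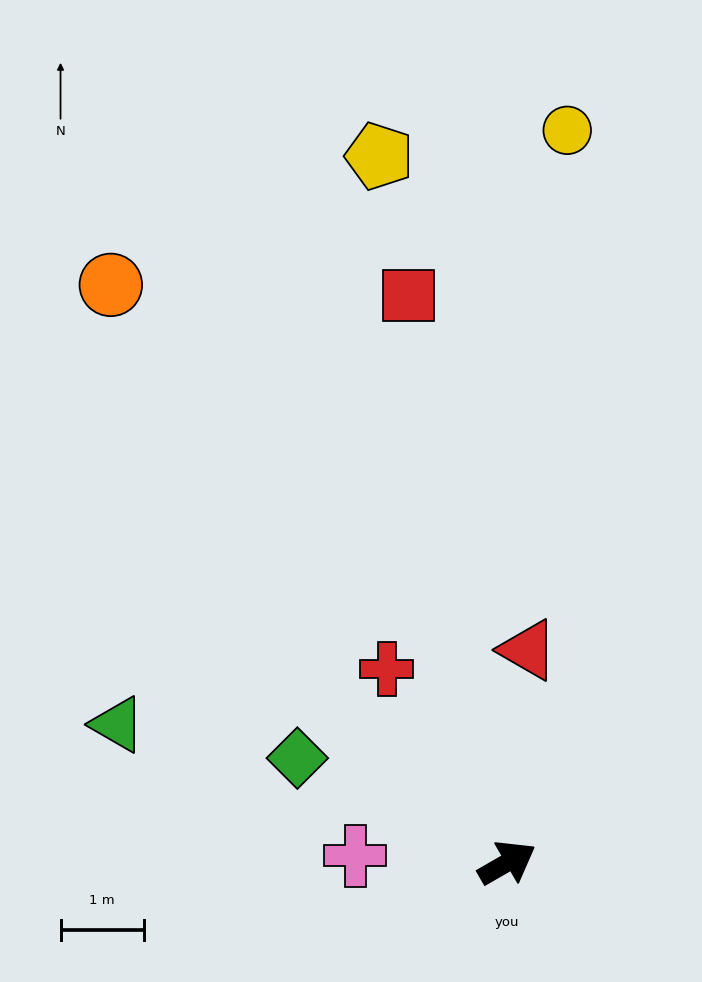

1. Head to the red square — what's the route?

turn left 70°, forward 6.9 m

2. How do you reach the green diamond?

turn left 124°, forward 2.8 m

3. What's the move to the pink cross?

turn left 147°, forward 1.8 m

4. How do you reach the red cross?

turn left 92°, forward 2.7 m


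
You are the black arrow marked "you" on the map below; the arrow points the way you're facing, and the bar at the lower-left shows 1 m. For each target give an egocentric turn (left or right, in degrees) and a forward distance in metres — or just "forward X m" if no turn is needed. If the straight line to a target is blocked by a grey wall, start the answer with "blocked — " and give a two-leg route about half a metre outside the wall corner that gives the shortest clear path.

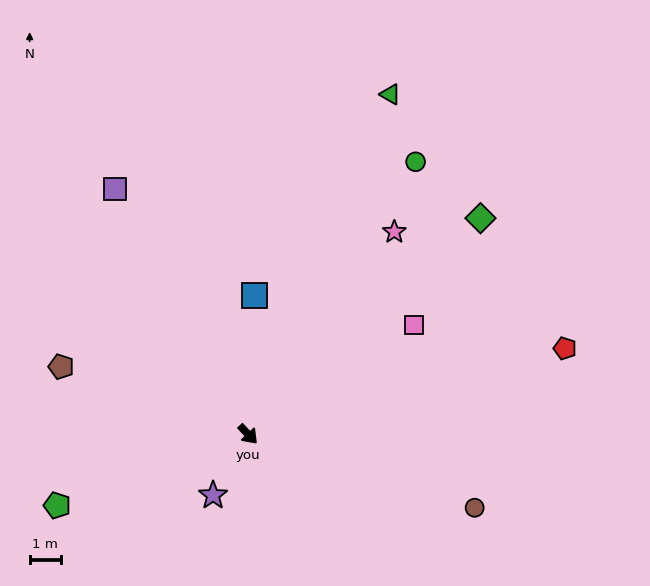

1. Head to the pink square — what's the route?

turn left 80°, forward 6.3 m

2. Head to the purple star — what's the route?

turn right 73°, forward 2.2 m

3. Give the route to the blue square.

turn left 134°, forward 4.4 m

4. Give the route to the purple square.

turn left 165°, forward 8.9 m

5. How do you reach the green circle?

turn left 105°, forward 10.2 m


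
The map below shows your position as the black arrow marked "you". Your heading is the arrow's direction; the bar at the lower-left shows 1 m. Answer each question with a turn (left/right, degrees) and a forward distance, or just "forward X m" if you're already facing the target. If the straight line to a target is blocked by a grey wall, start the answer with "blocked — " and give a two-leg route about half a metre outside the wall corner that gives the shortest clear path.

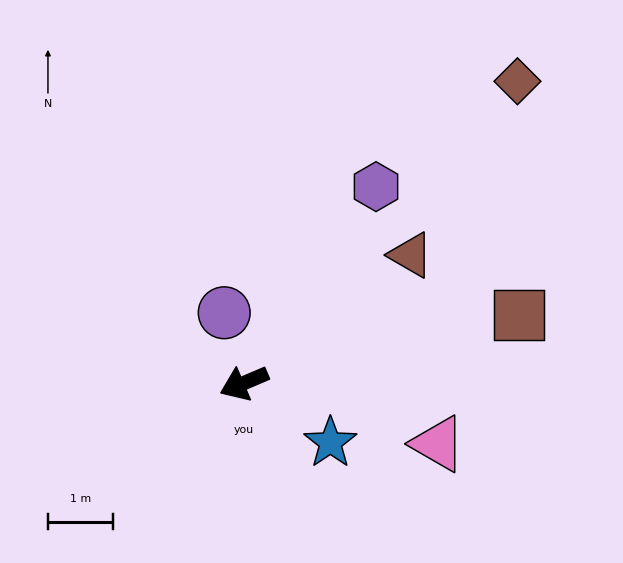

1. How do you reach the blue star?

turn left 122°, forward 1.6 m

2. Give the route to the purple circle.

turn right 97°, forward 1.1 m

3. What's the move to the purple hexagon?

turn right 147°, forward 3.6 m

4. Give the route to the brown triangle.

turn right 166°, forward 3.2 m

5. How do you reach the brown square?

turn left 171°, forward 4.3 m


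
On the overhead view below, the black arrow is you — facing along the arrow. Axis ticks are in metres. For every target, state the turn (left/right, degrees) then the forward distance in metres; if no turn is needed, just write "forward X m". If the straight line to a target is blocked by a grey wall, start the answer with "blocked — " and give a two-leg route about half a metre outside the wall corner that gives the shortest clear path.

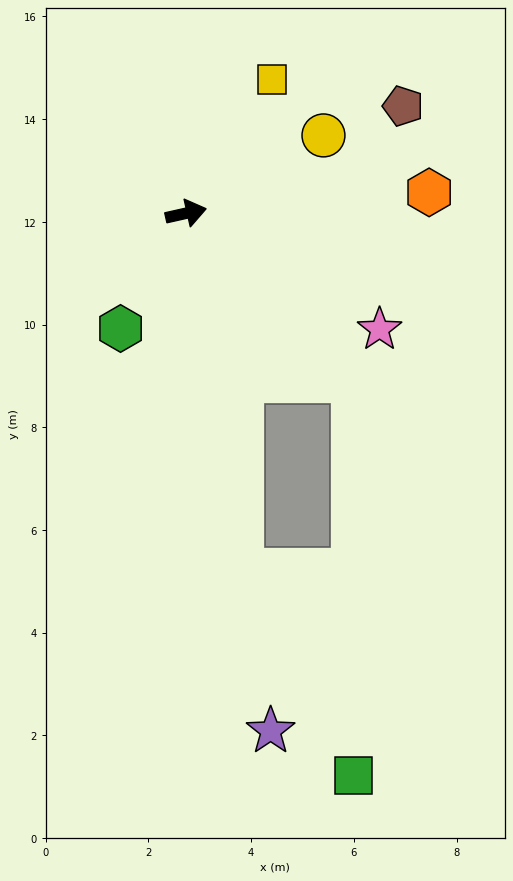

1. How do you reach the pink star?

turn right 44°, forward 4.4 m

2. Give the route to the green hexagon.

turn right 132°, forward 2.6 m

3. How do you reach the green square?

blocked — turn right 94°, forward 7.0 m, then turn left 20°, forward 4.6 m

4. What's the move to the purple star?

turn right 93°, forward 10.2 m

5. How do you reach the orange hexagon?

turn right 8°, forward 4.8 m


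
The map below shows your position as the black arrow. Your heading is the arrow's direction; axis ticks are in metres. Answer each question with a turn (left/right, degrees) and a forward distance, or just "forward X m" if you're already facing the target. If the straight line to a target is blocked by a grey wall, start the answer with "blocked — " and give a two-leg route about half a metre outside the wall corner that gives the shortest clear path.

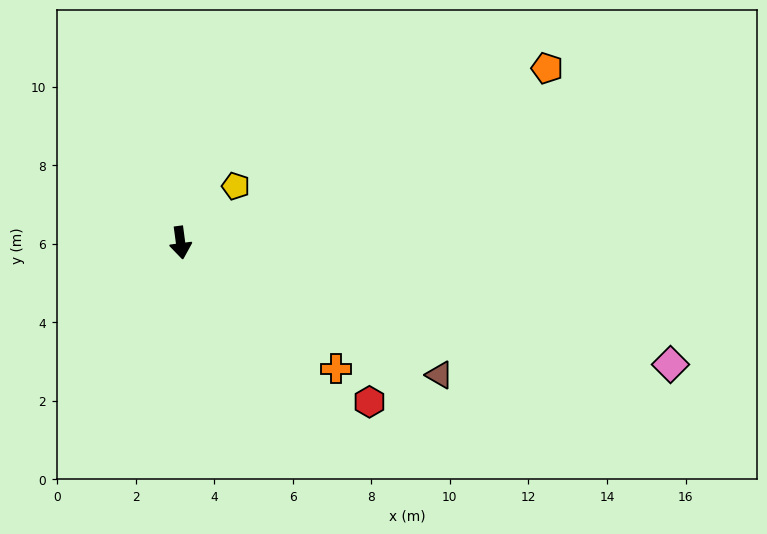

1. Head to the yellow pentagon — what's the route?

turn left 128°, forward 2.0 m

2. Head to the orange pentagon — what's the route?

turn left 108°, forward 10.3 m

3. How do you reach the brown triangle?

turn left 55°, forward 7.4 m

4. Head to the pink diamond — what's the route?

turn left 68°, forward 12.9 m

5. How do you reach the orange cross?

turn left 43°, forward 5.1 m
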